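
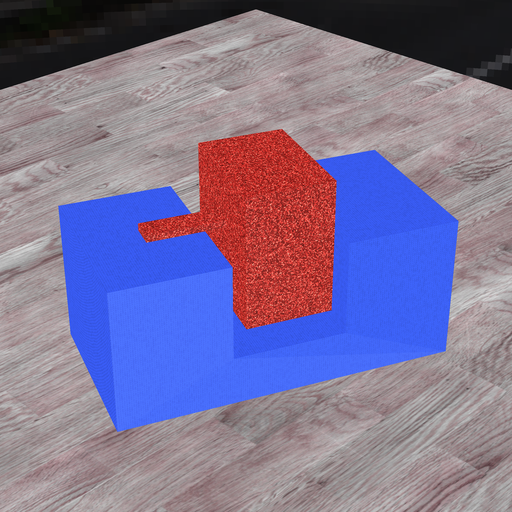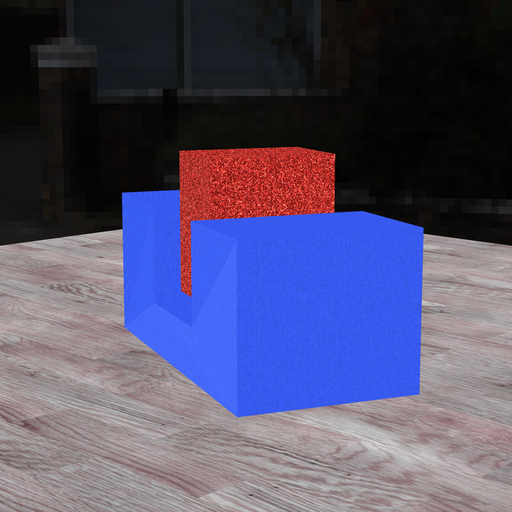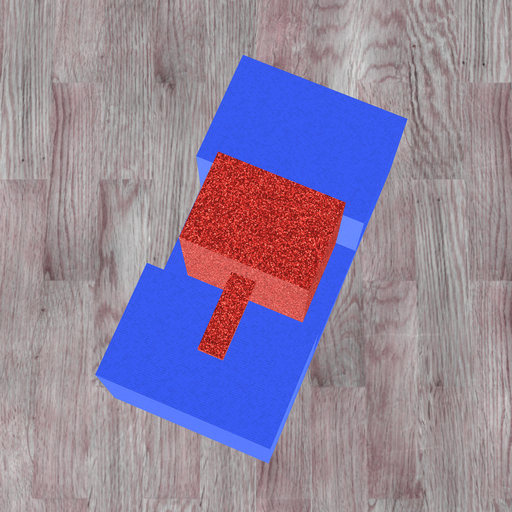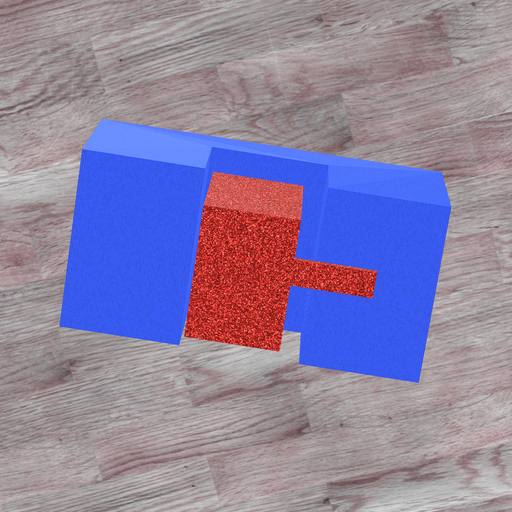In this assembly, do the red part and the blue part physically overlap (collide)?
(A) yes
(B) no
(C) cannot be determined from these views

(B) no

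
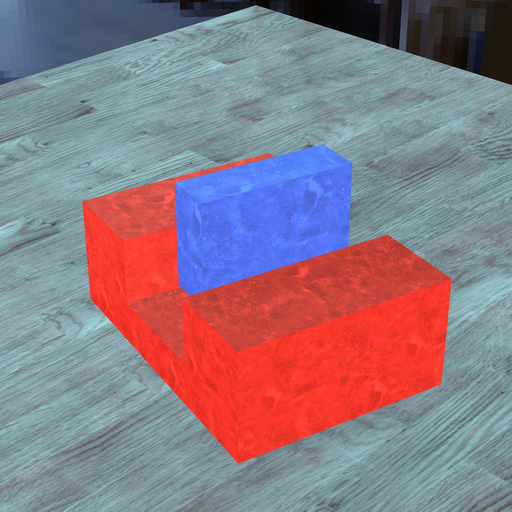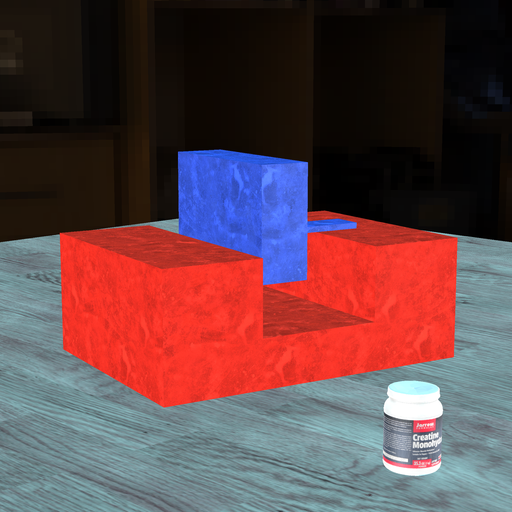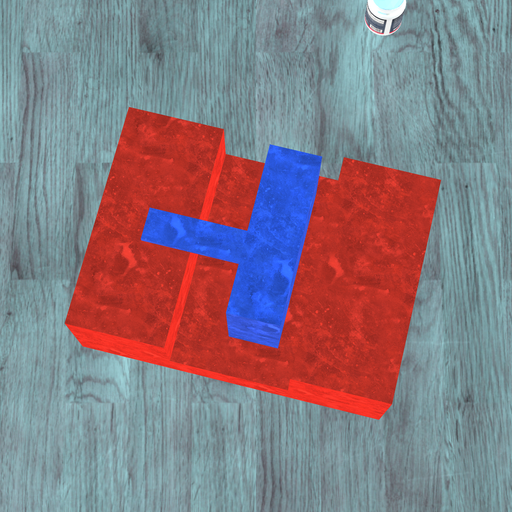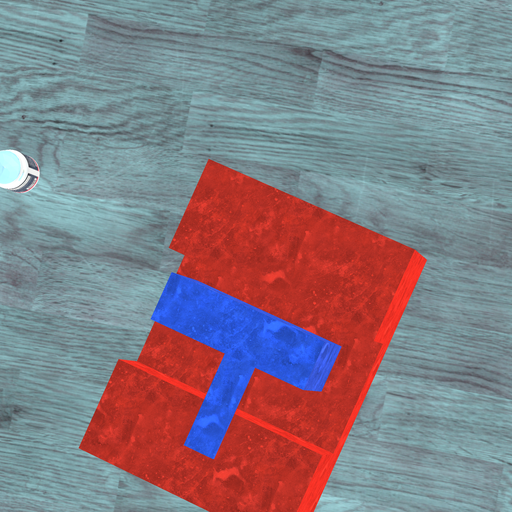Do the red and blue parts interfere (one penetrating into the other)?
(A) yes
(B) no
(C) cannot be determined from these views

(B) no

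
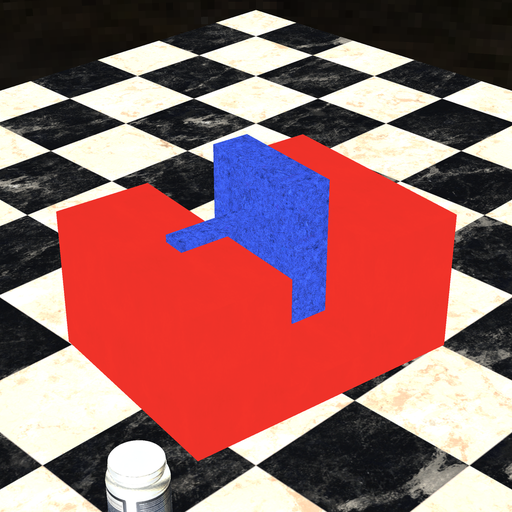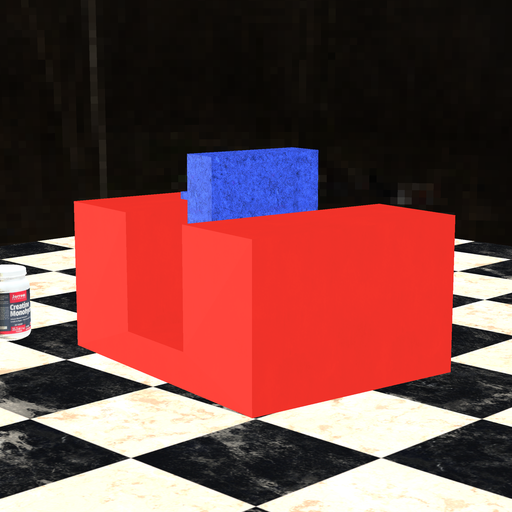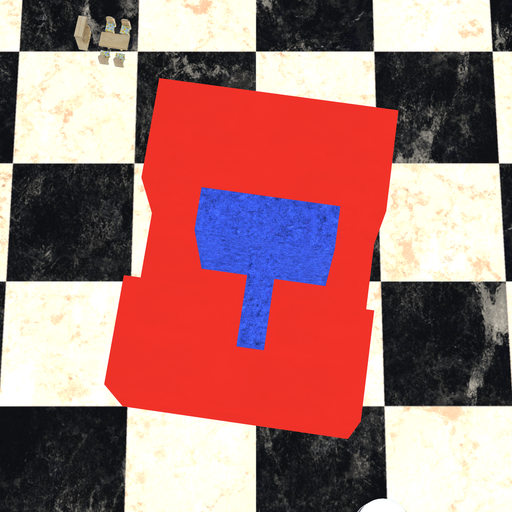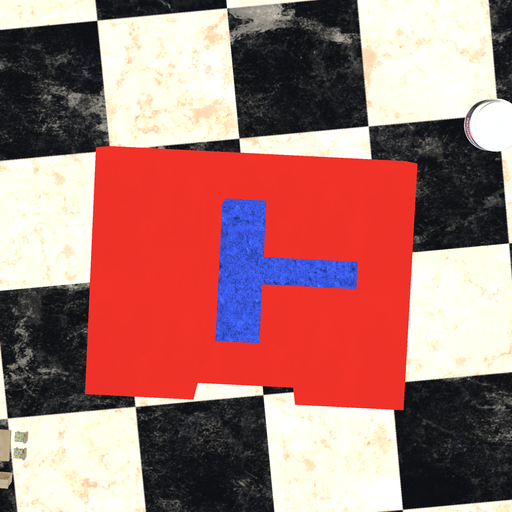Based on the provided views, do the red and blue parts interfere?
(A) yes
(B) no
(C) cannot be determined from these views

(B) no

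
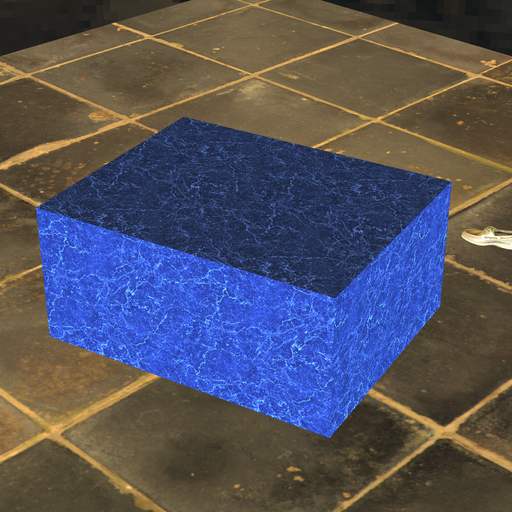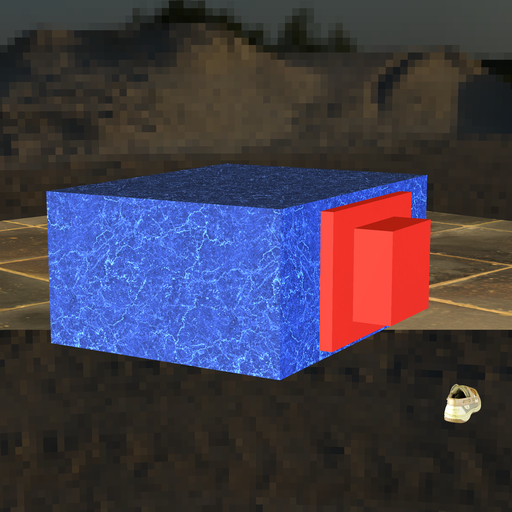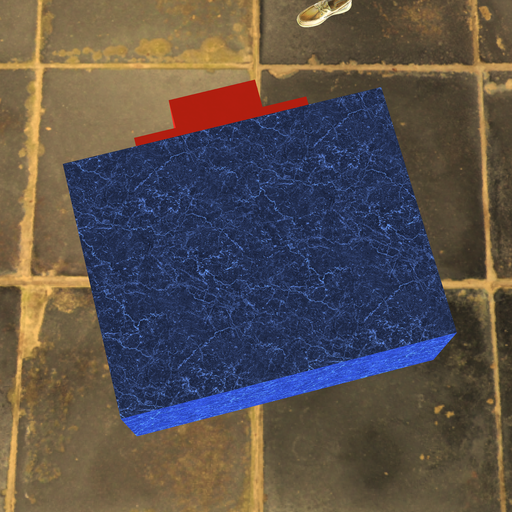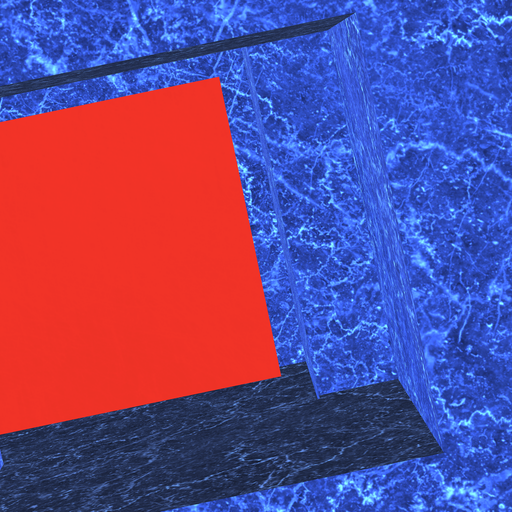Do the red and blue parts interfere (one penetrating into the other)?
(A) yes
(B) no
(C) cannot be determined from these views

(B) no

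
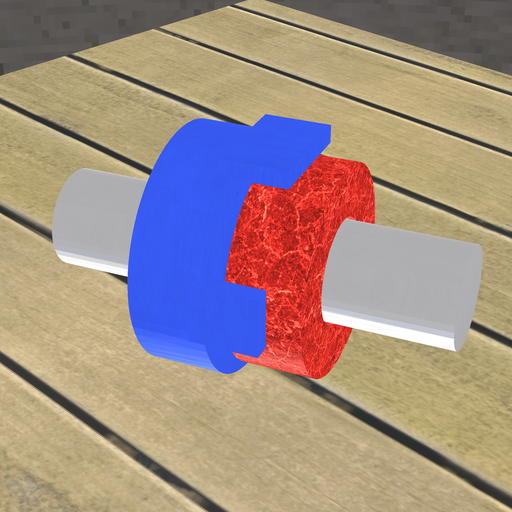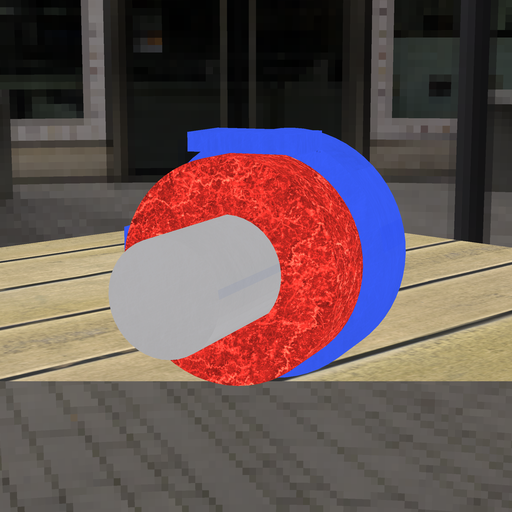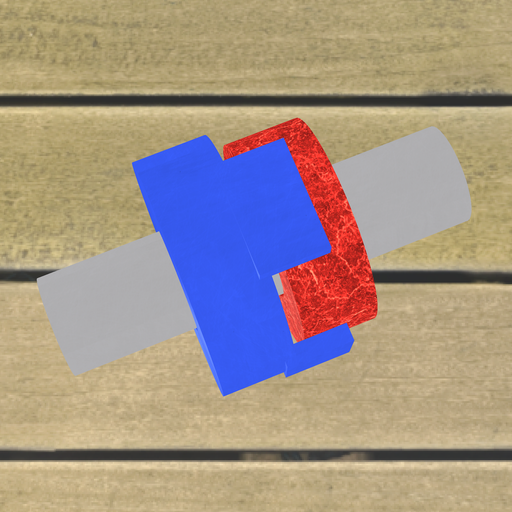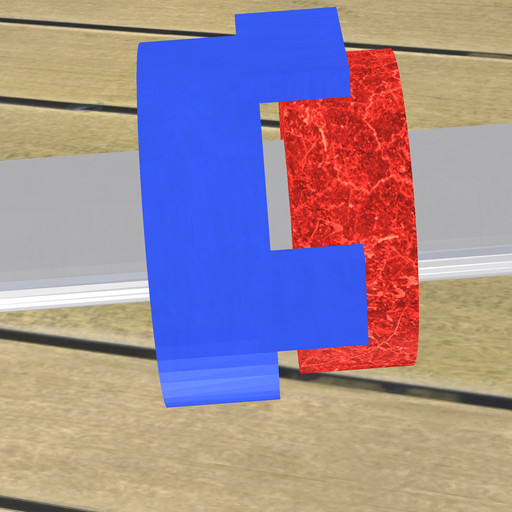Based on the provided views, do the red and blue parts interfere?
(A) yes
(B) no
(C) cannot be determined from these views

(B) no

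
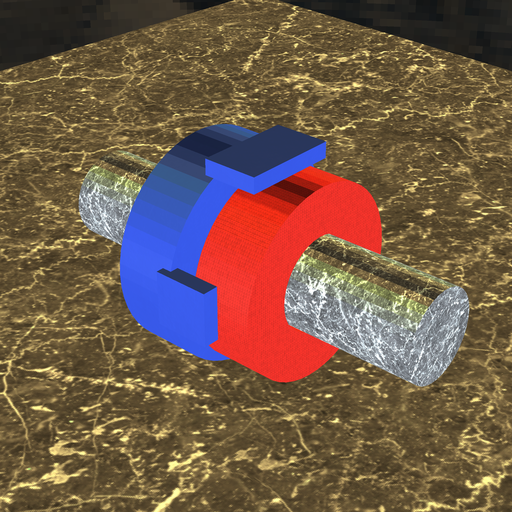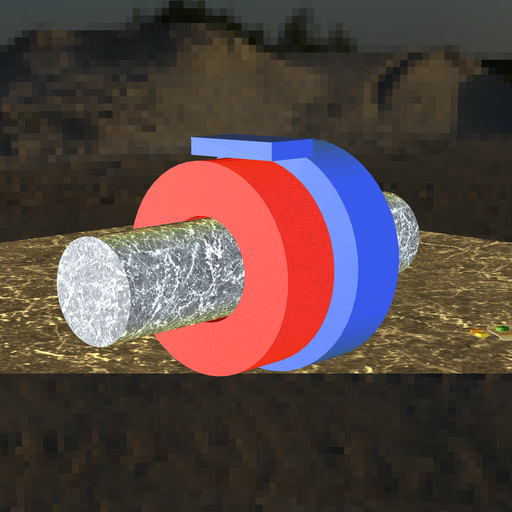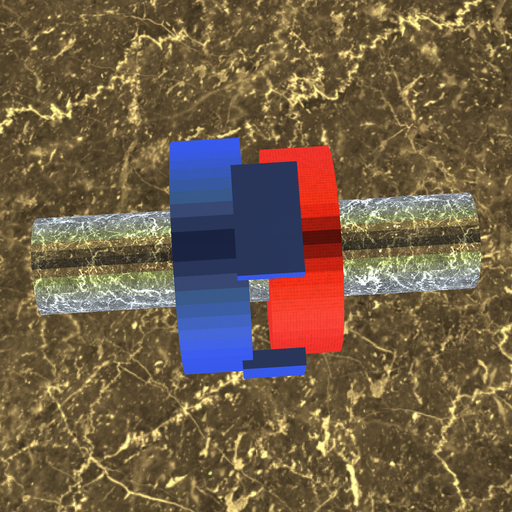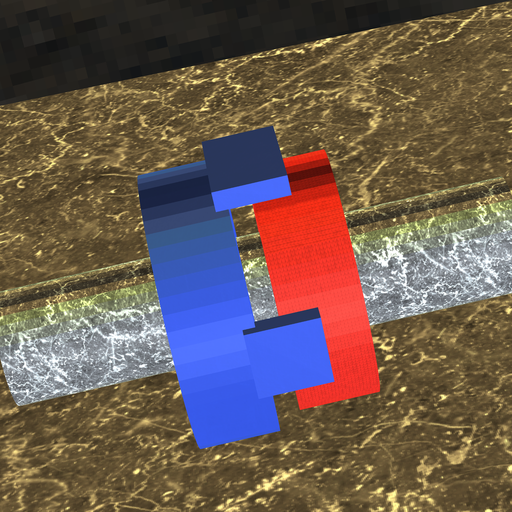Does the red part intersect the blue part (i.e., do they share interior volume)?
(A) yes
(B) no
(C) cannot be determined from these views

(B) no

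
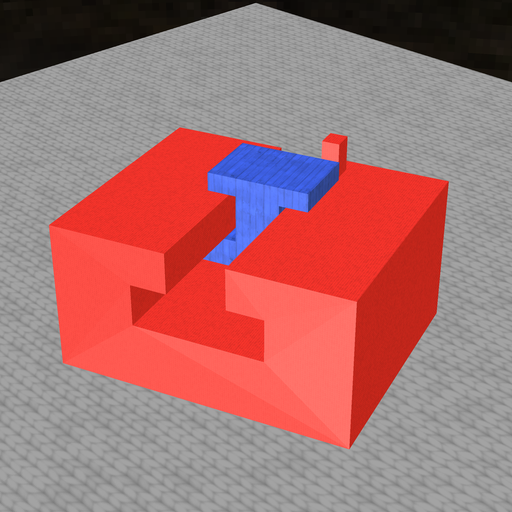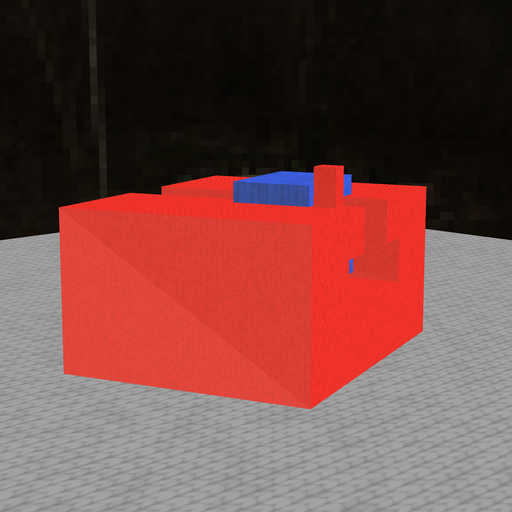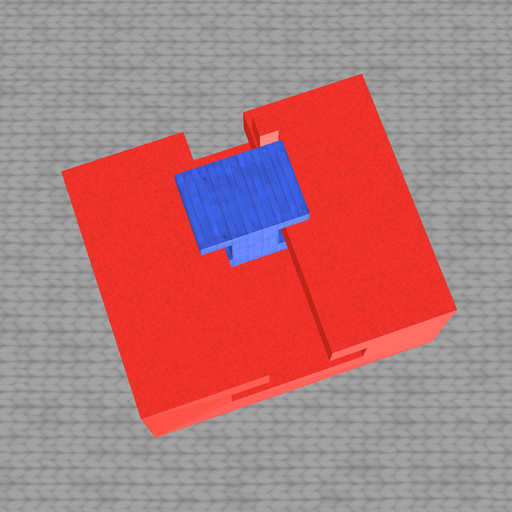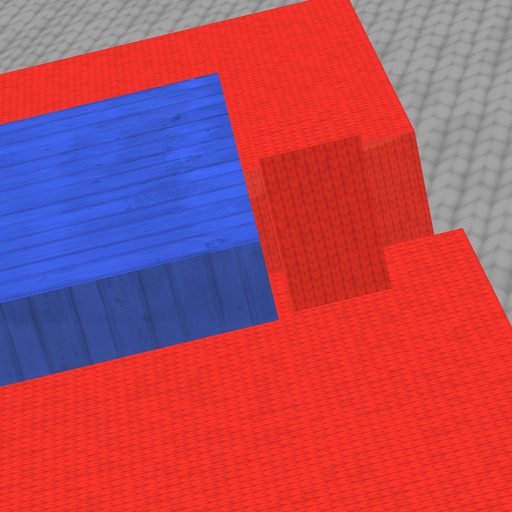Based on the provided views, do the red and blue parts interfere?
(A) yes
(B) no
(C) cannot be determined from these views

(B) no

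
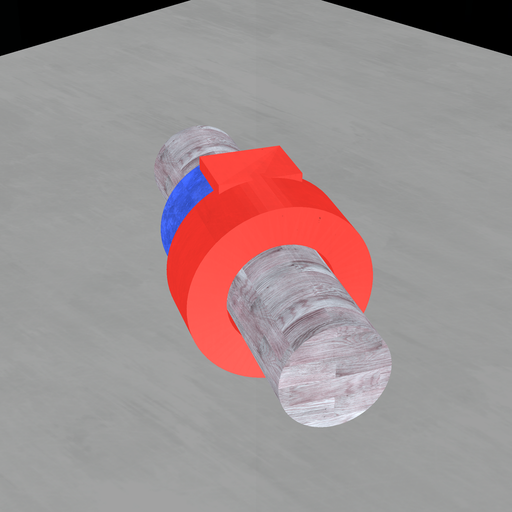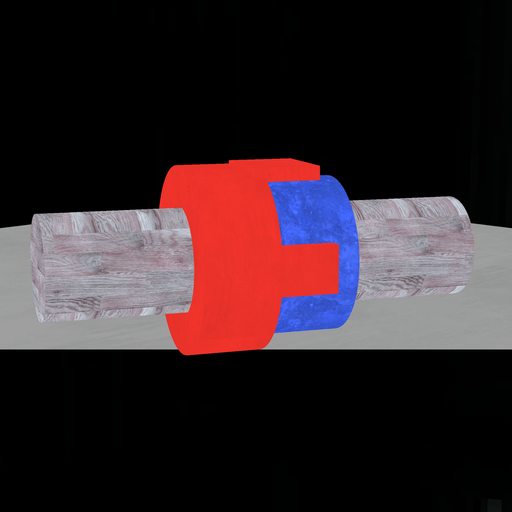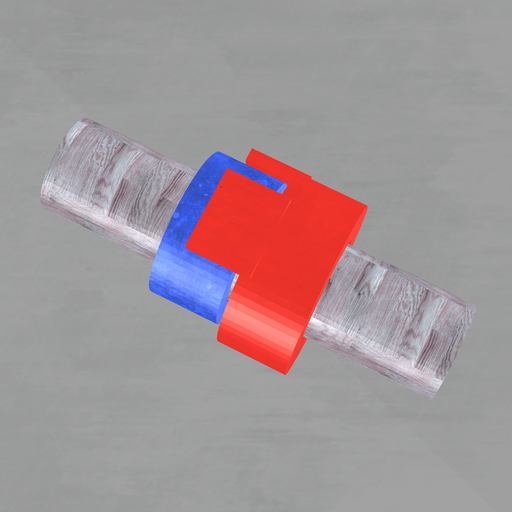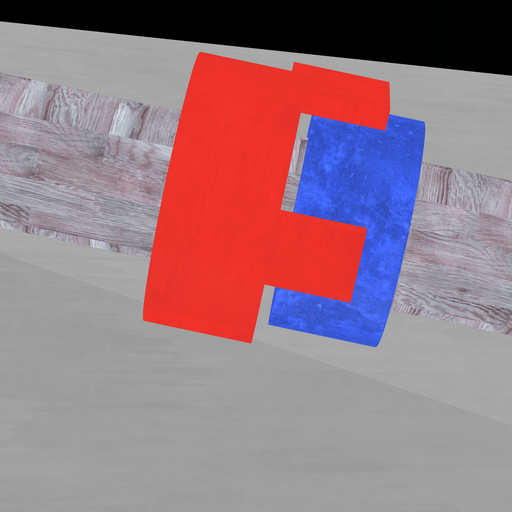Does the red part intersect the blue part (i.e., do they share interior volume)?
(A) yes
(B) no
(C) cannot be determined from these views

(B) no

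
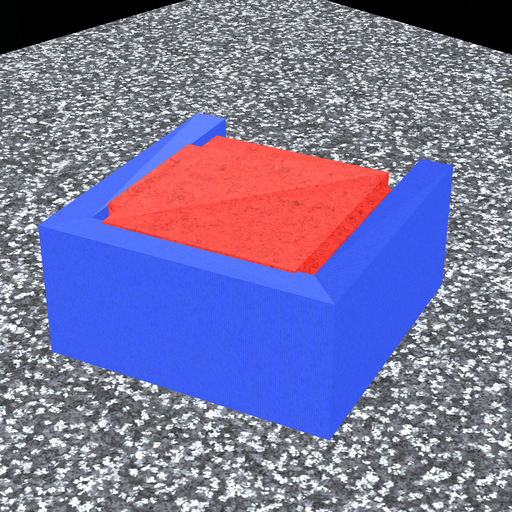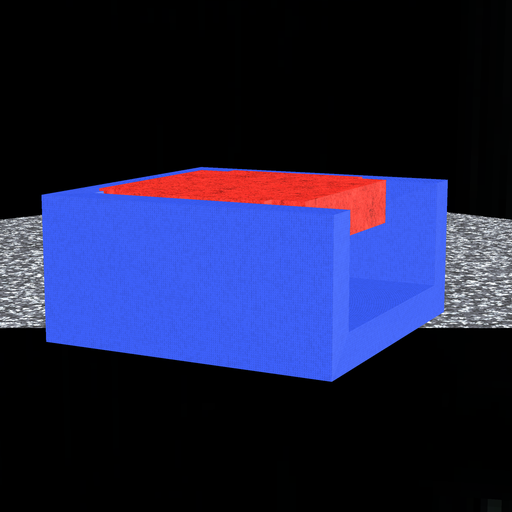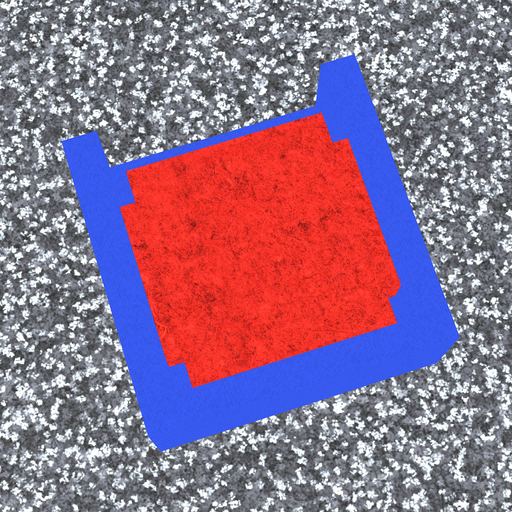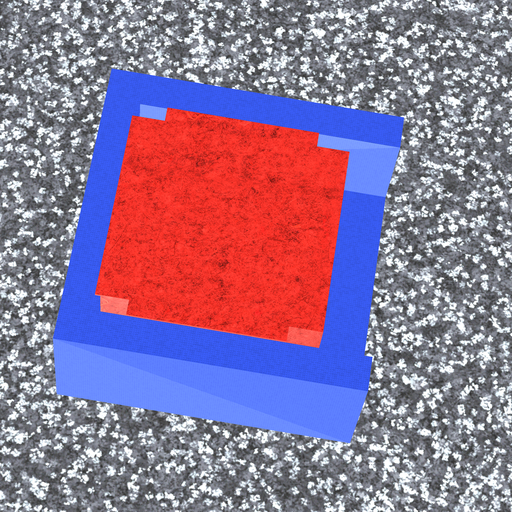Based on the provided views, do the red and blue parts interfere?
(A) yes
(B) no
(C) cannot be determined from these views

(A) yes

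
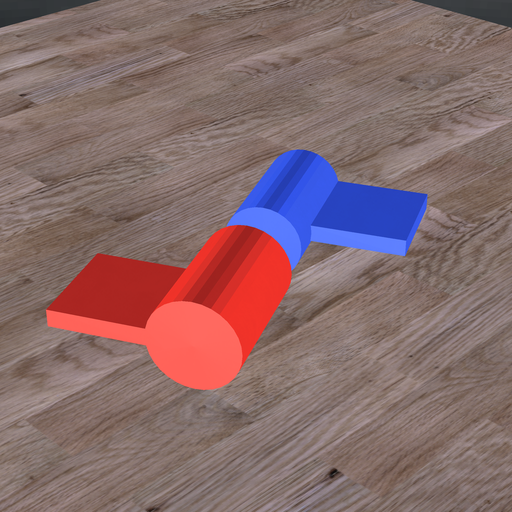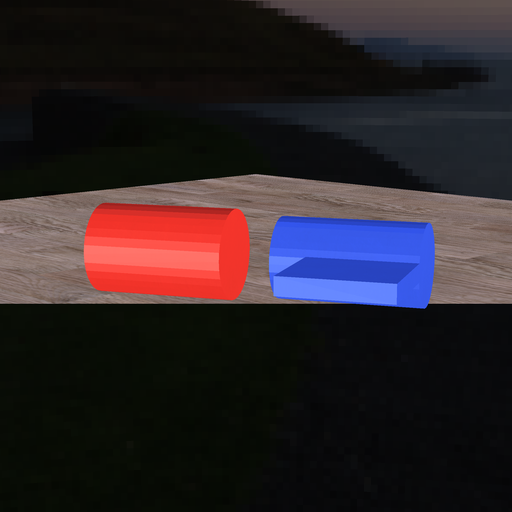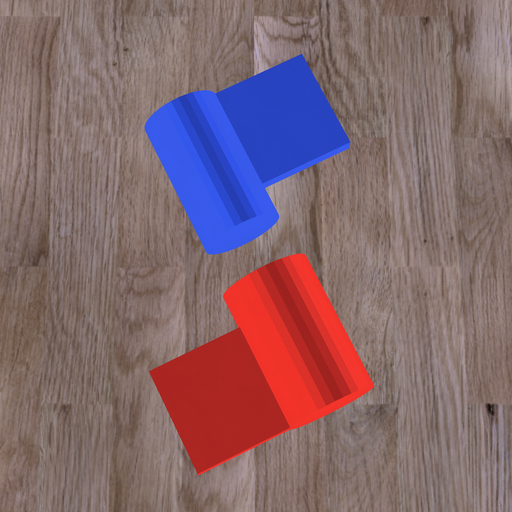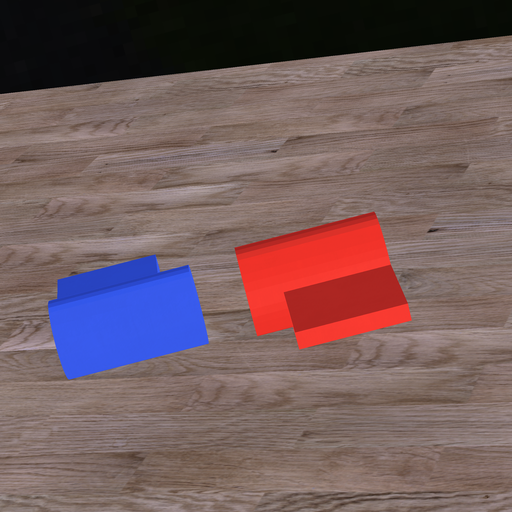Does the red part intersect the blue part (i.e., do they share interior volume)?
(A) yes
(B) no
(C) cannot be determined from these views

(B) no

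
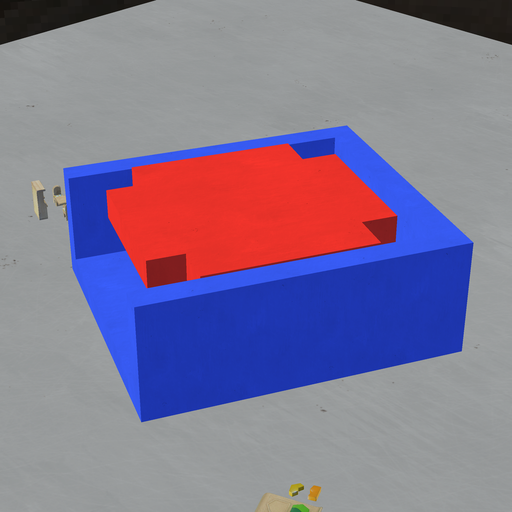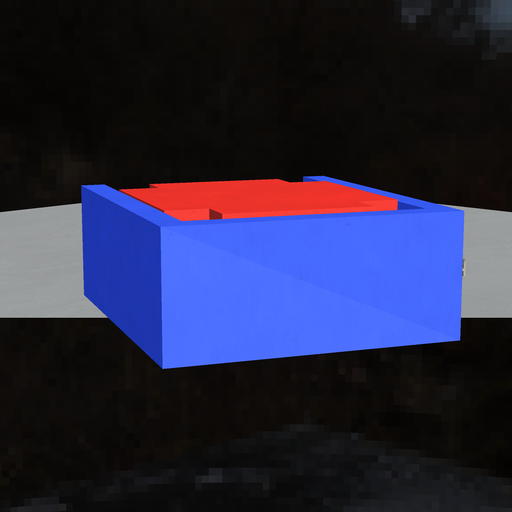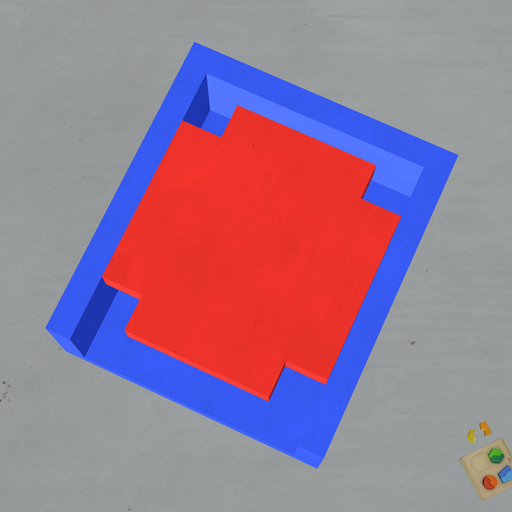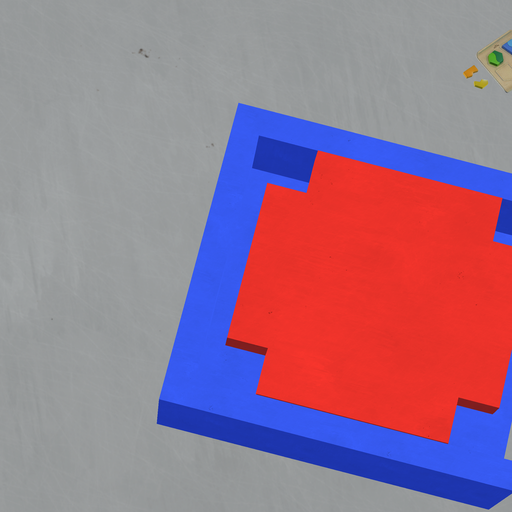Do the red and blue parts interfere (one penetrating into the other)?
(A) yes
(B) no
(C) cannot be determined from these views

(B) no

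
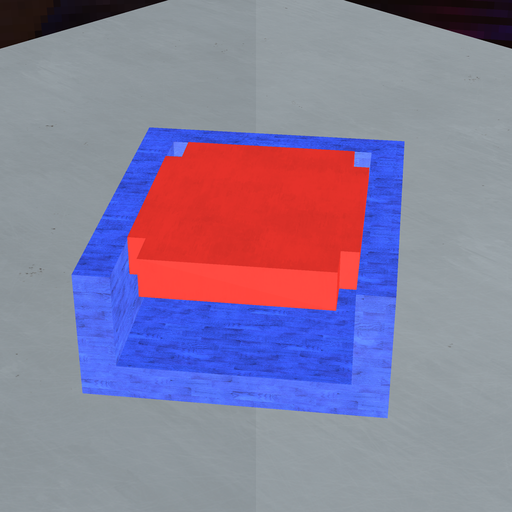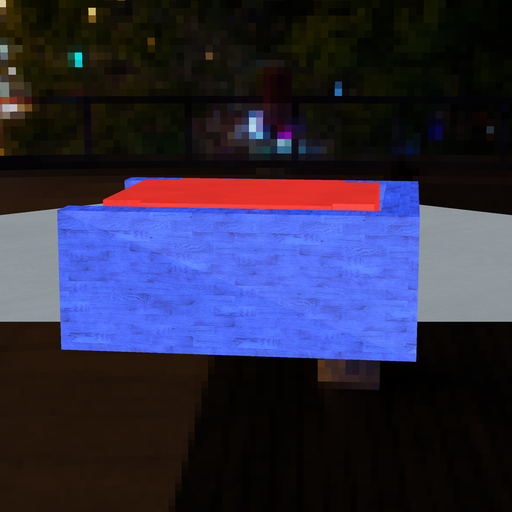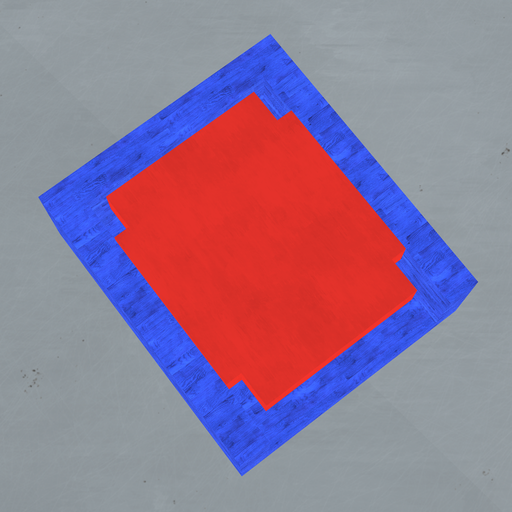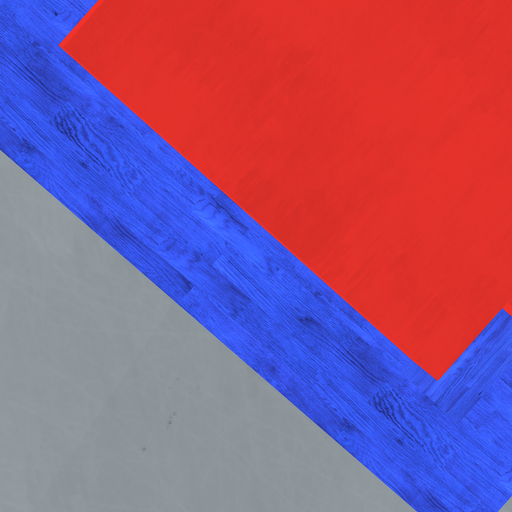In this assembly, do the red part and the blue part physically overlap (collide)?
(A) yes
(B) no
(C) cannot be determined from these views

(B) no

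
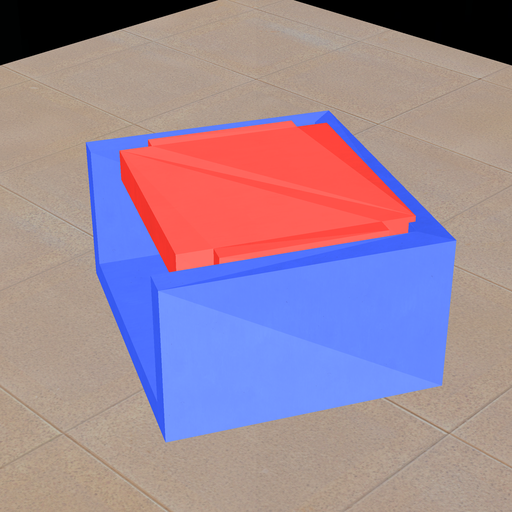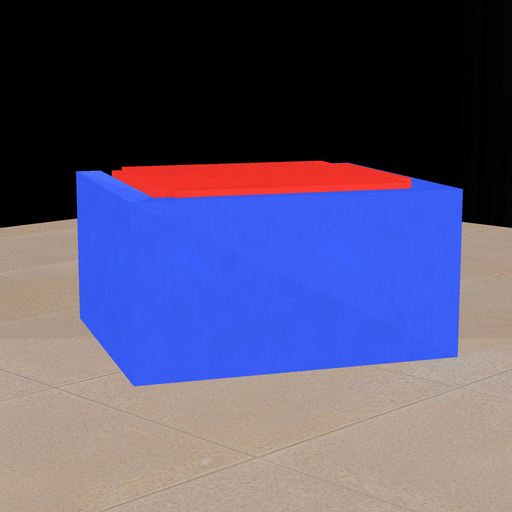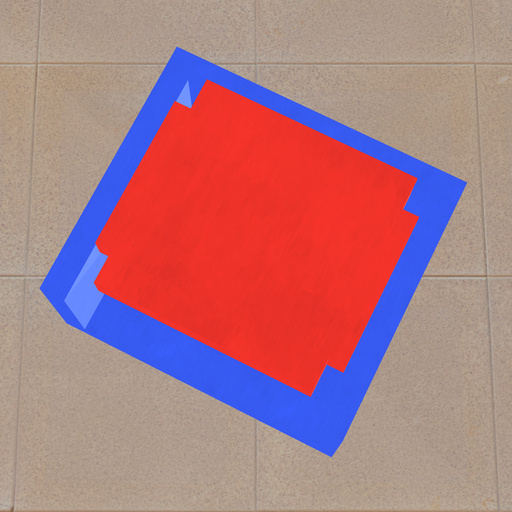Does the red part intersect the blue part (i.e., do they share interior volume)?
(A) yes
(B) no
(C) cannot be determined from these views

(A) yes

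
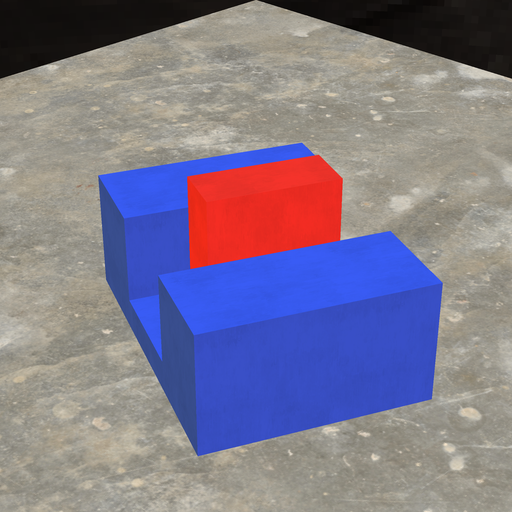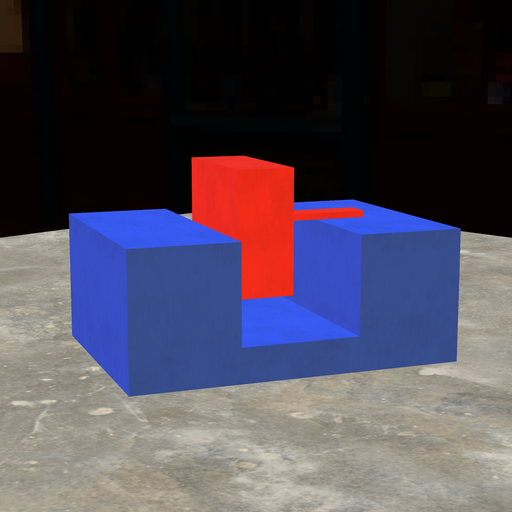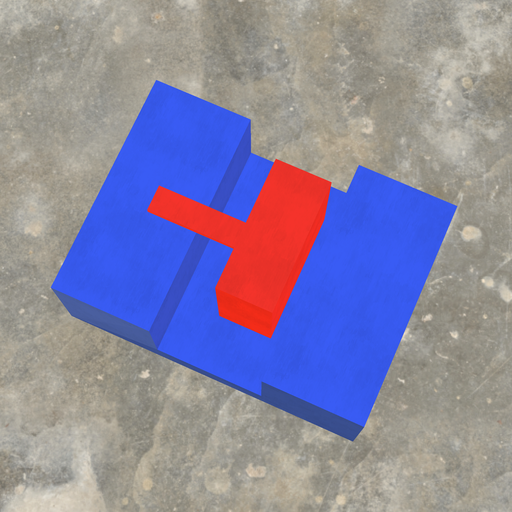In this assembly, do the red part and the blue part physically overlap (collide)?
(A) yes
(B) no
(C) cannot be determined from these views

(B) no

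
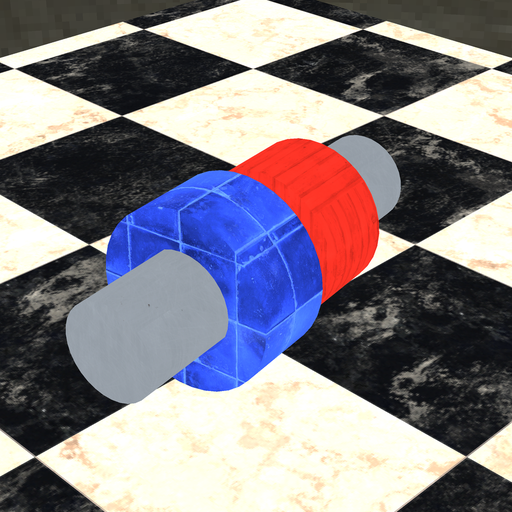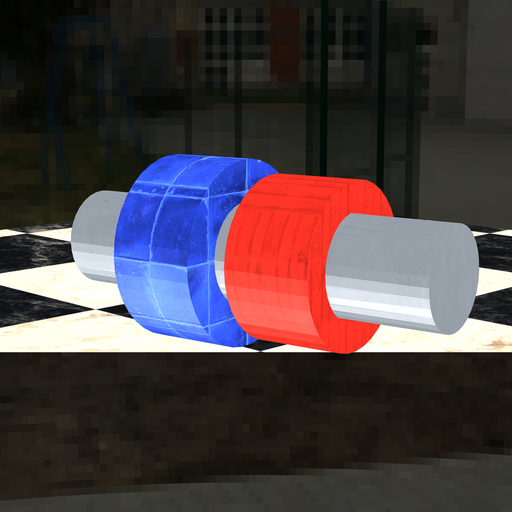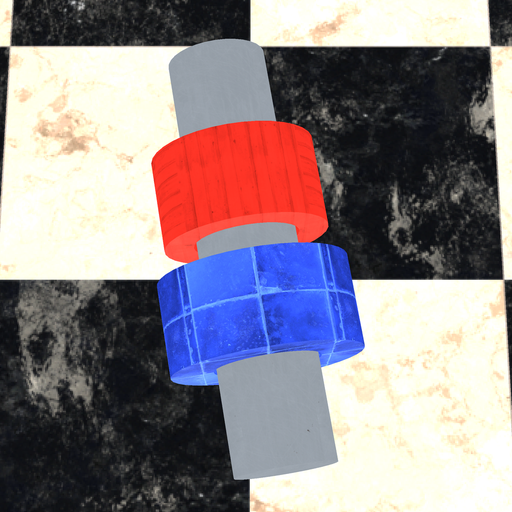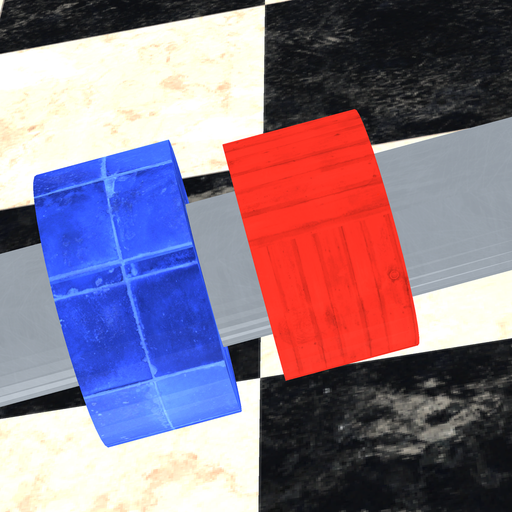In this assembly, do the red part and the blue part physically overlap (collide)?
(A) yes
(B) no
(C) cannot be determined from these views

(B) no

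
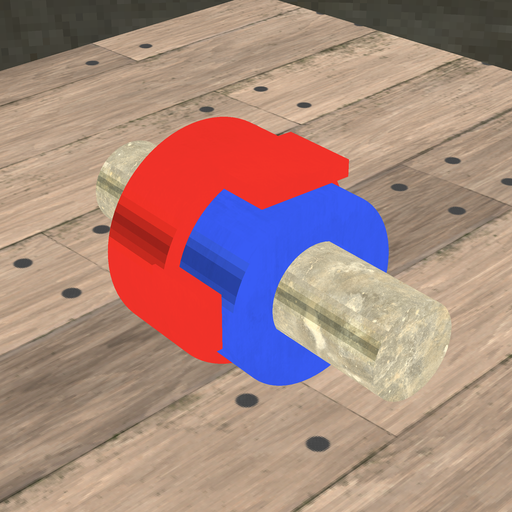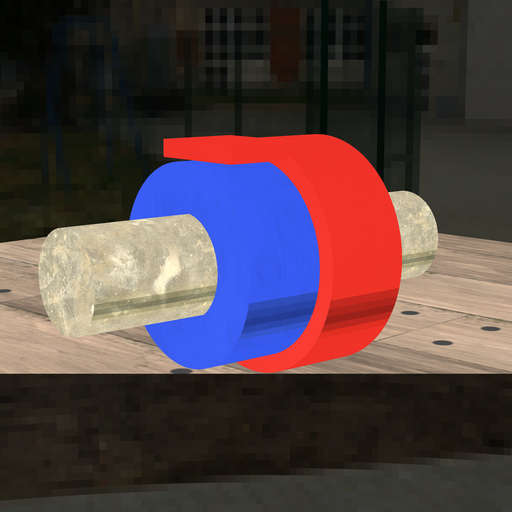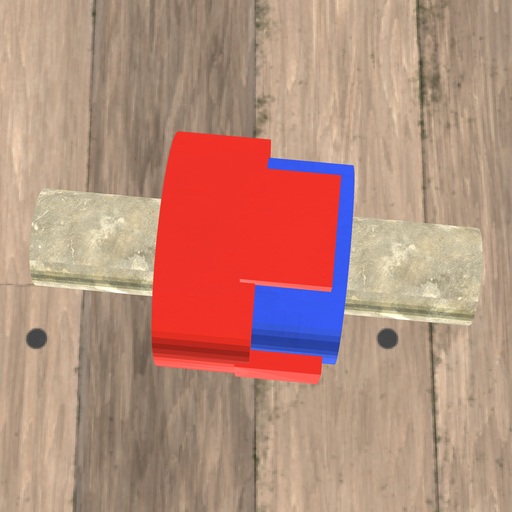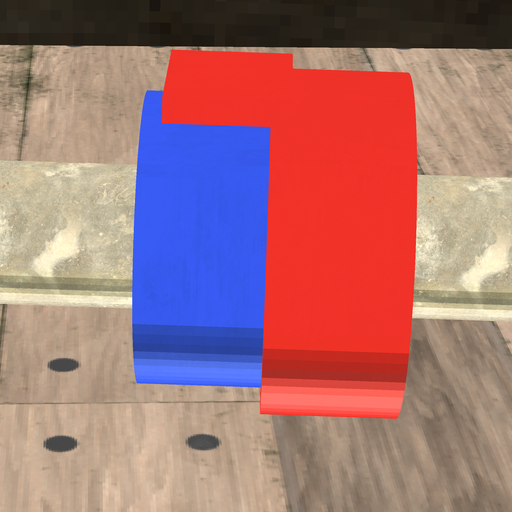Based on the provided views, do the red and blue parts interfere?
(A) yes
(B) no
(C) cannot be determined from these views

(A) yes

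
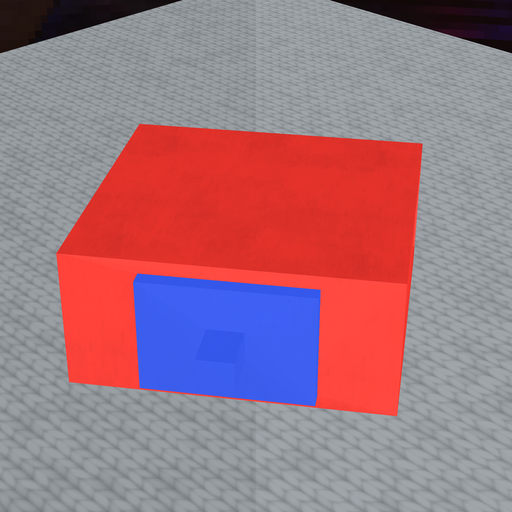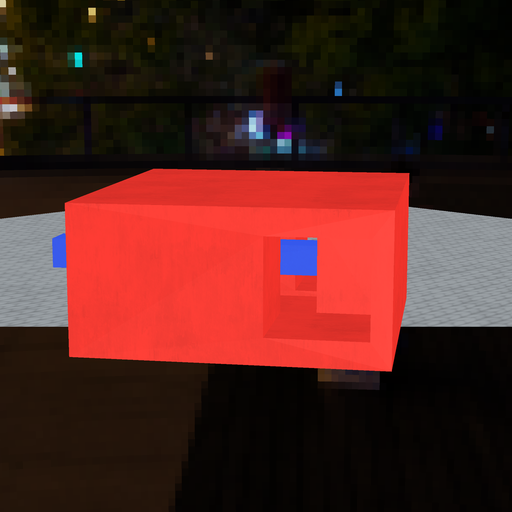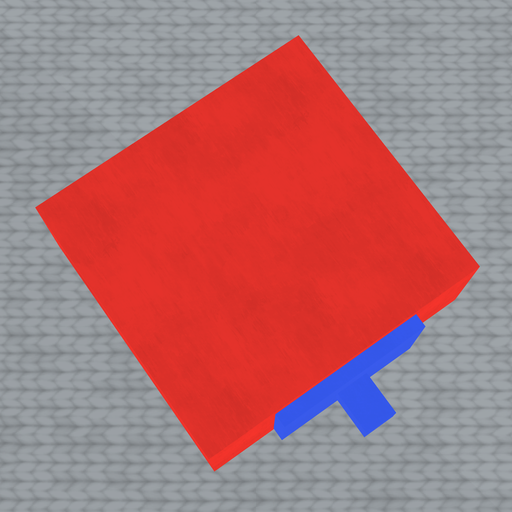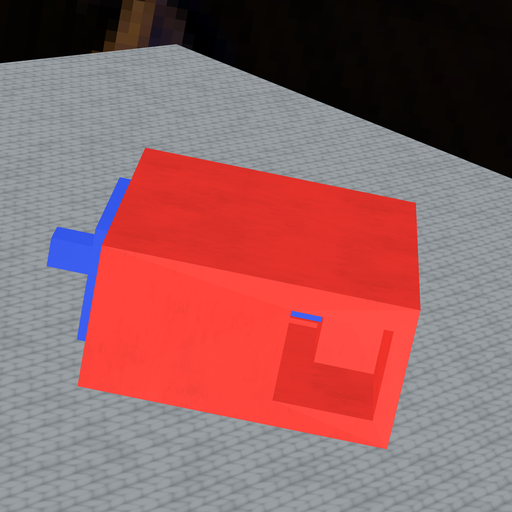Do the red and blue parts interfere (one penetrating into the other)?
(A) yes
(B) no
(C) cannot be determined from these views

(A) yes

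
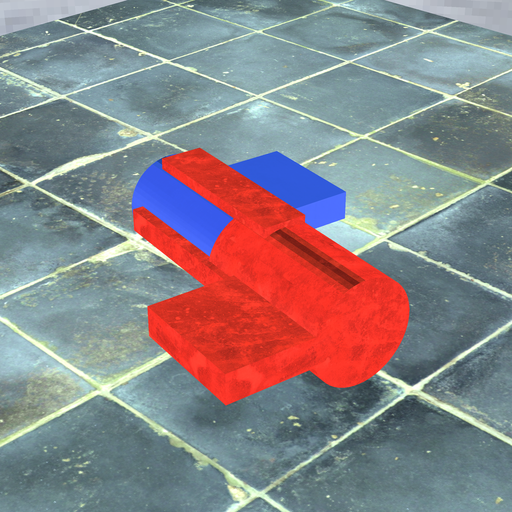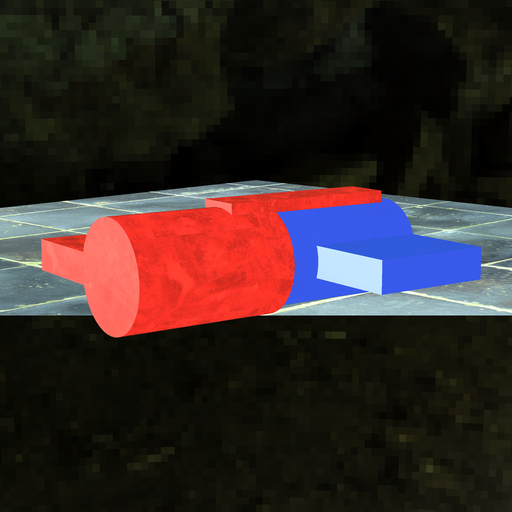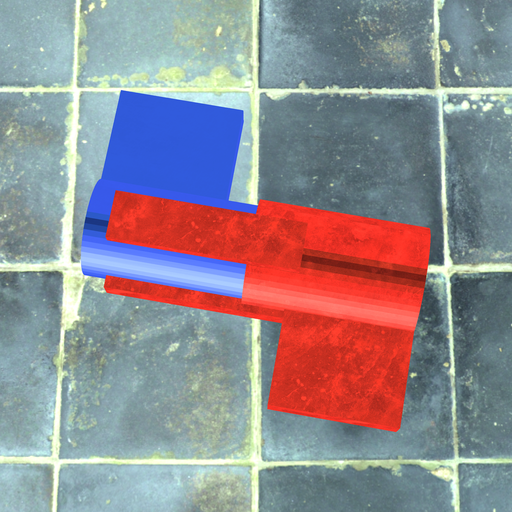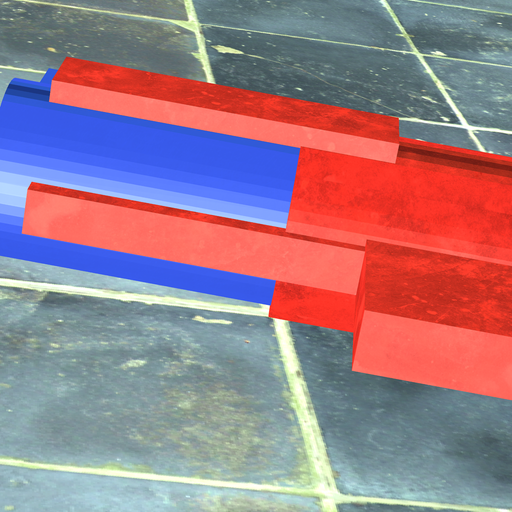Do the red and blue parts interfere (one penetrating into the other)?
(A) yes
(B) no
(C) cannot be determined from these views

(A) yes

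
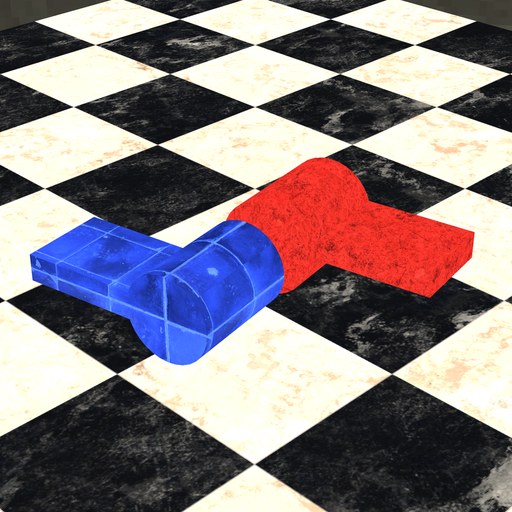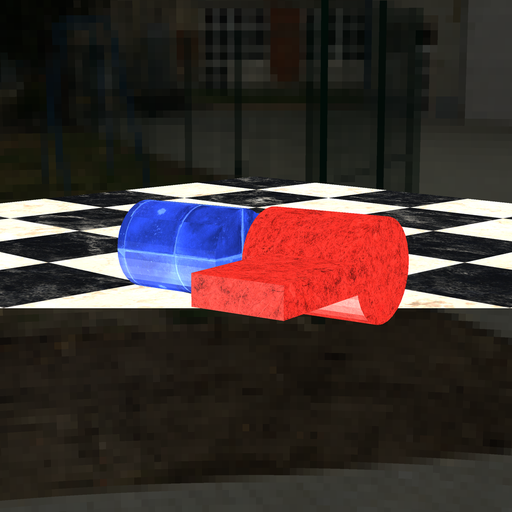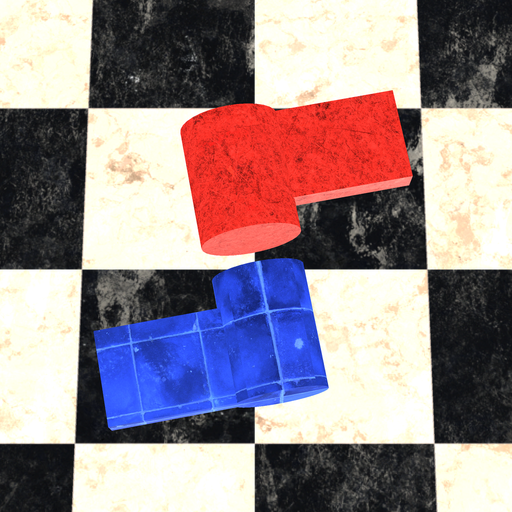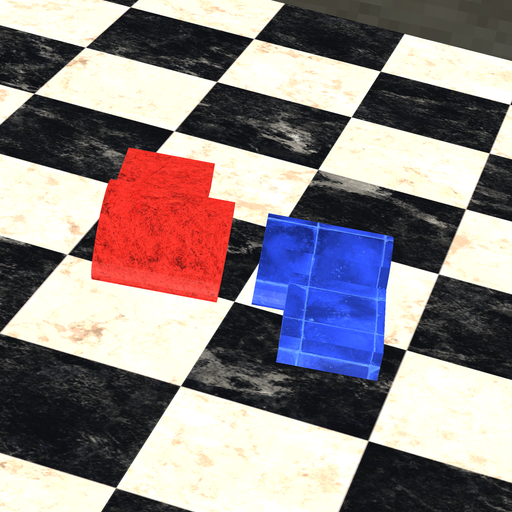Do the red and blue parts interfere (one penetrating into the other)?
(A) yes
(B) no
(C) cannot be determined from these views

(B) no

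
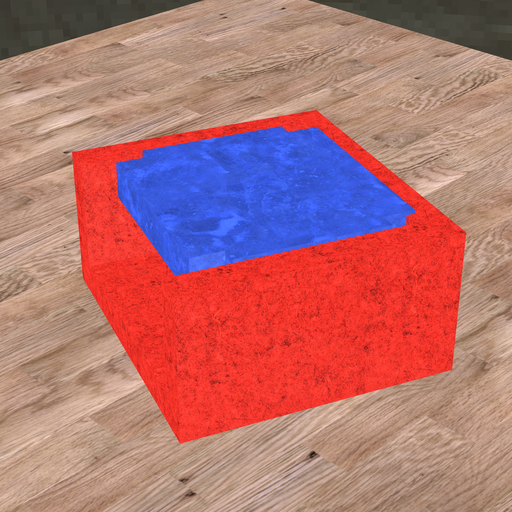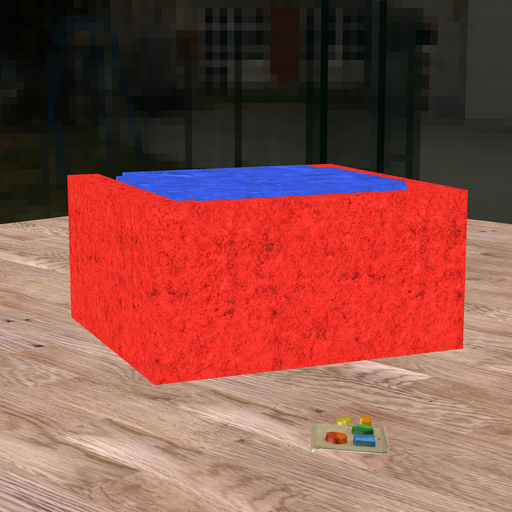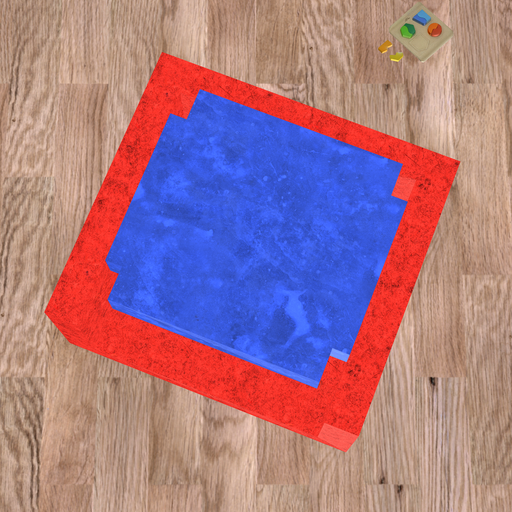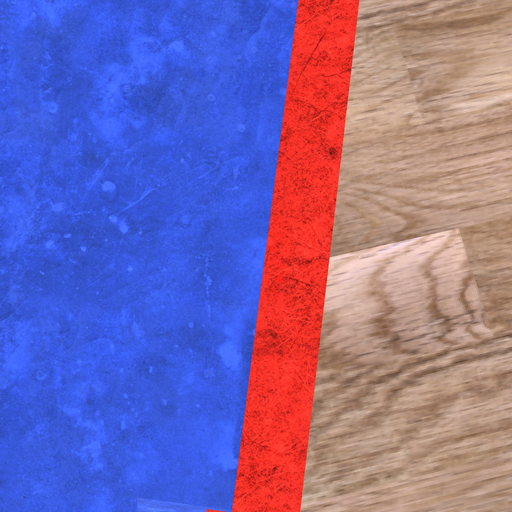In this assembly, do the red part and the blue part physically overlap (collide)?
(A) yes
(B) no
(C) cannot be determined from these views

(A) yes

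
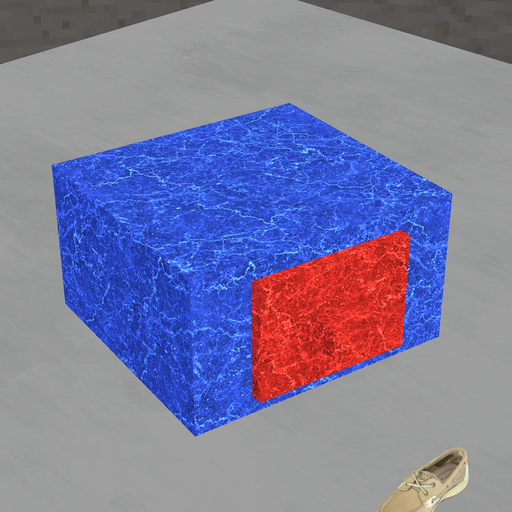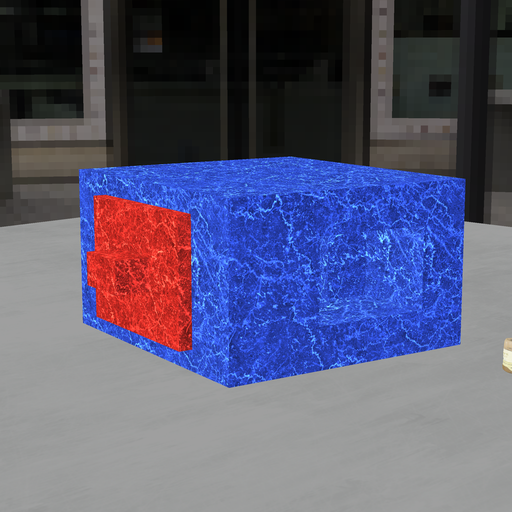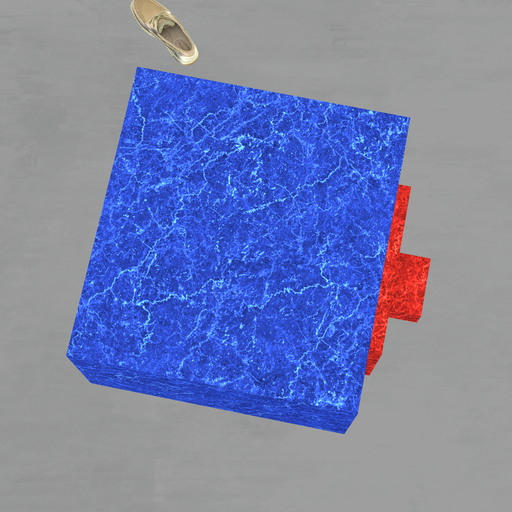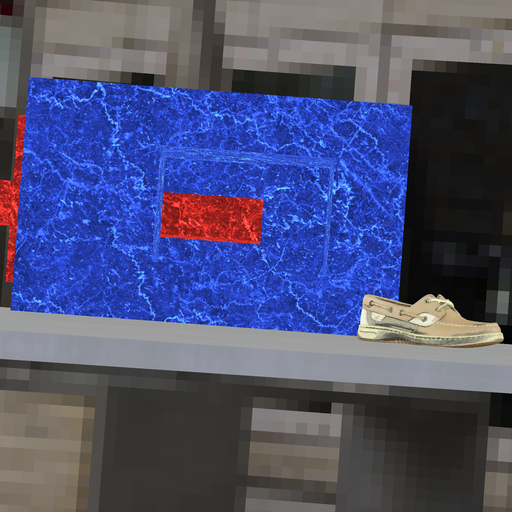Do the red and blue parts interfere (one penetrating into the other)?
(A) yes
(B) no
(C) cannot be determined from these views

(A) yes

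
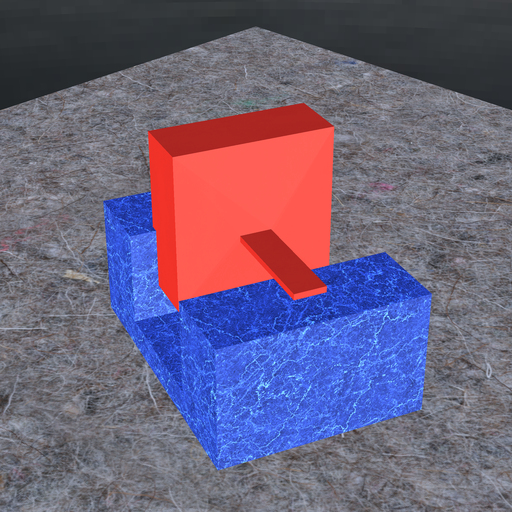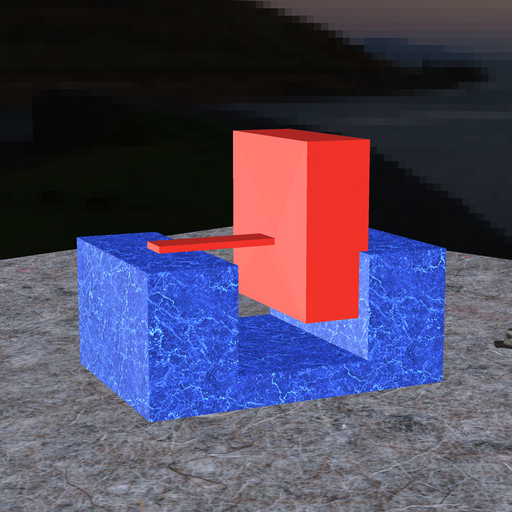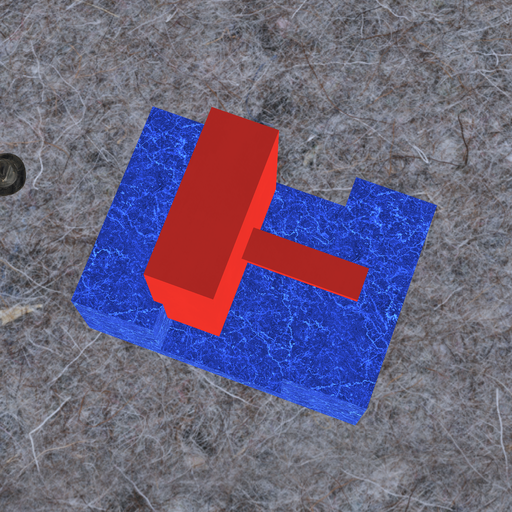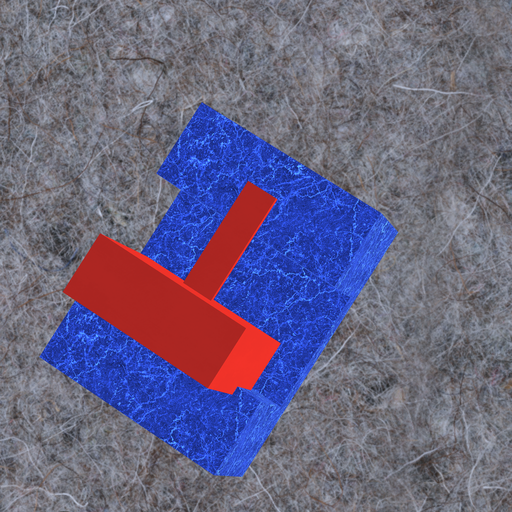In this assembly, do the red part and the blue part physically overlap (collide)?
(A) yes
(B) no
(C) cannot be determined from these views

(A) yes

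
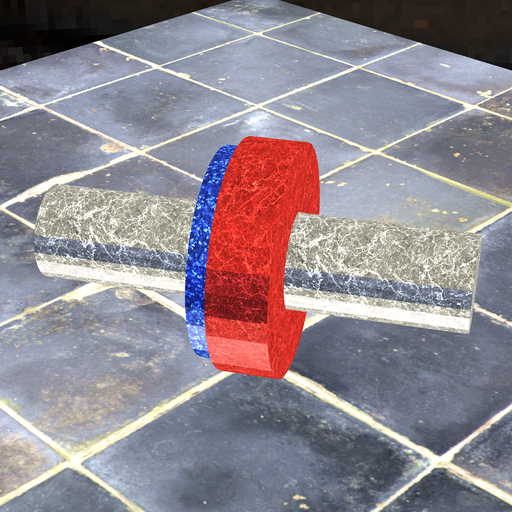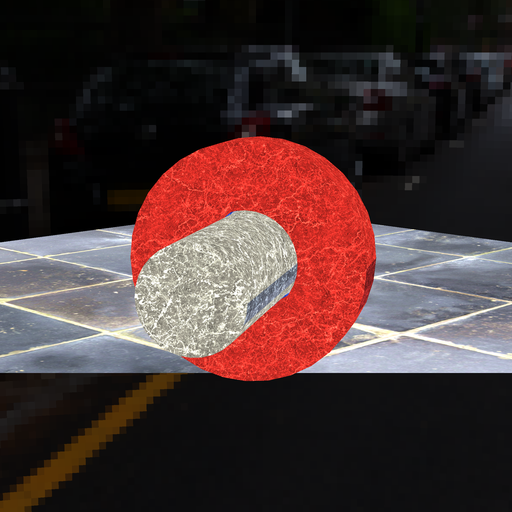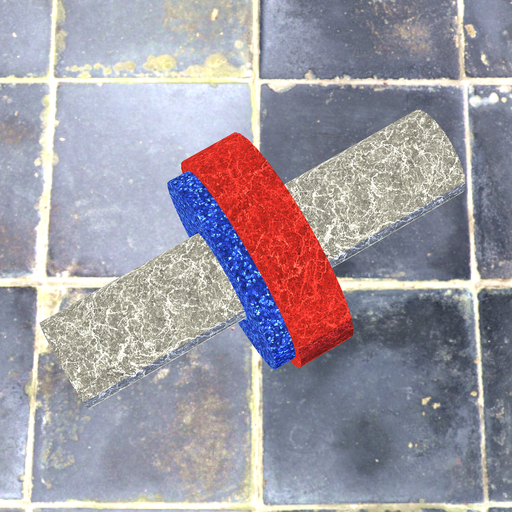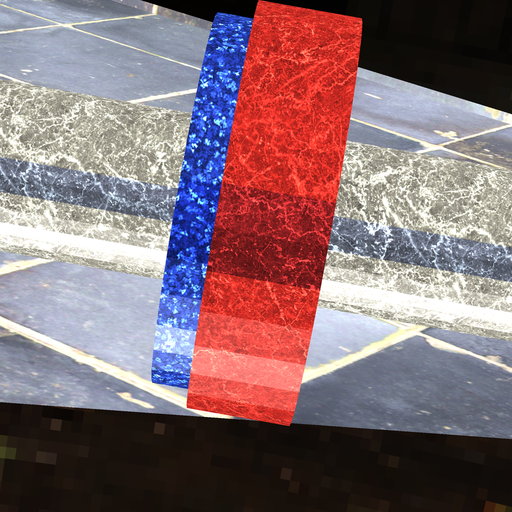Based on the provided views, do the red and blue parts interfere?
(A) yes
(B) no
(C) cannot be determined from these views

(A) yes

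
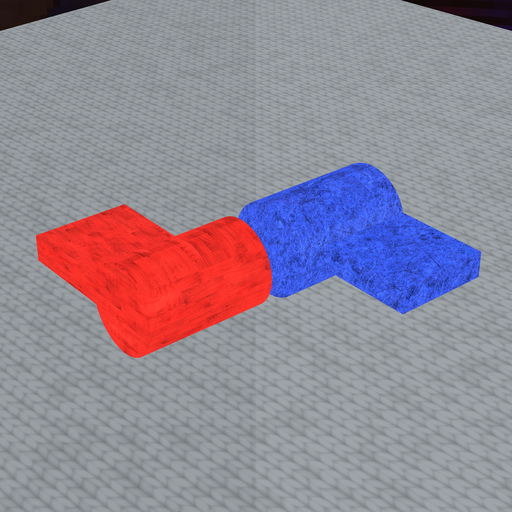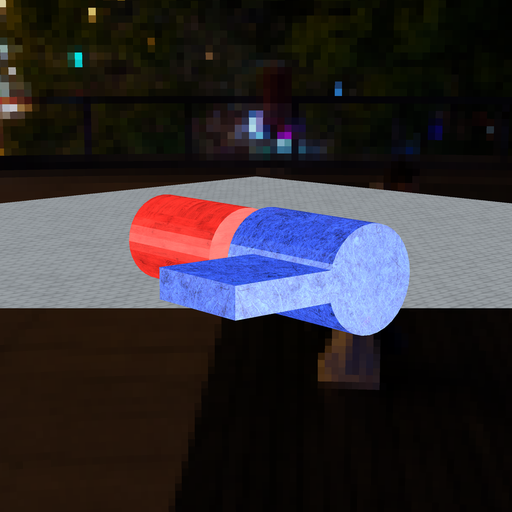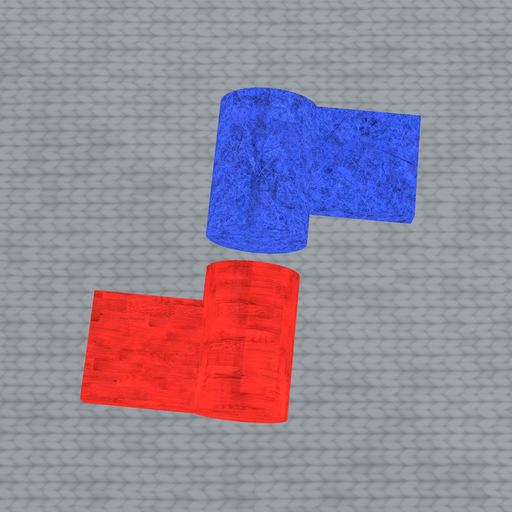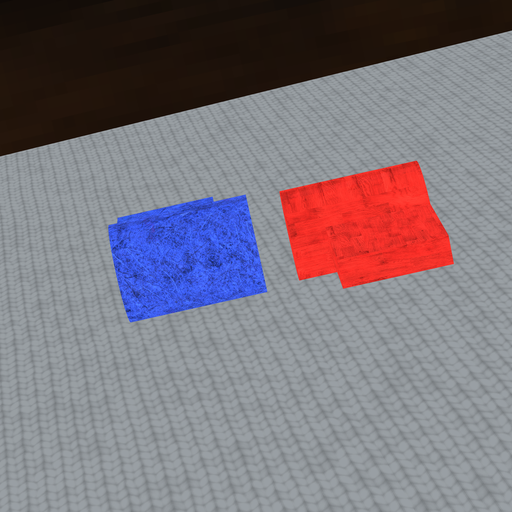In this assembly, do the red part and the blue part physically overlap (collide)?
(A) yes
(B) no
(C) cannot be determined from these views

(B) no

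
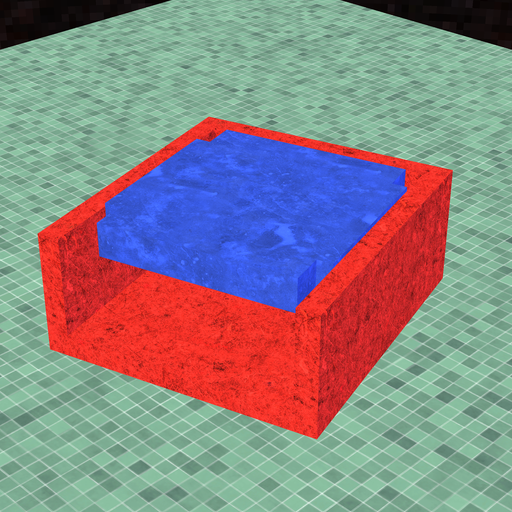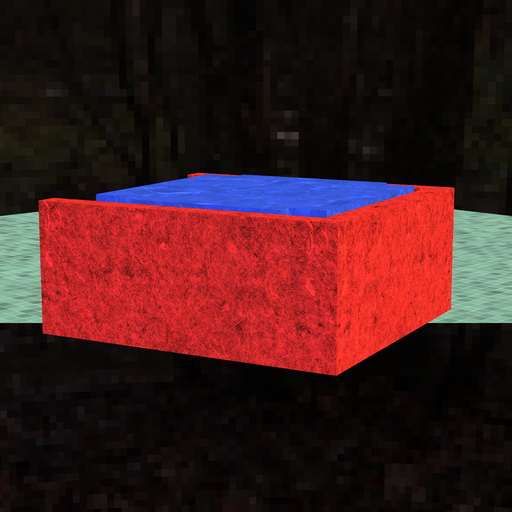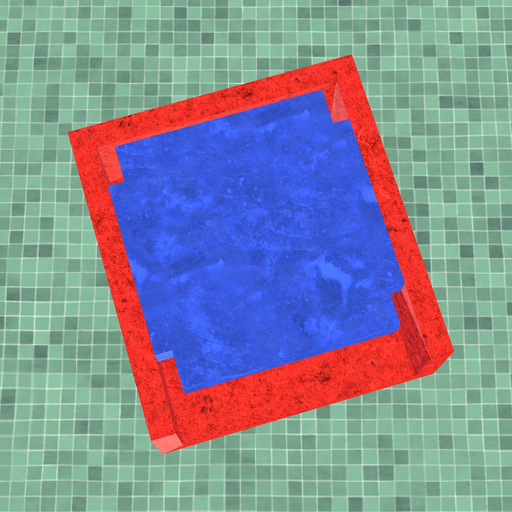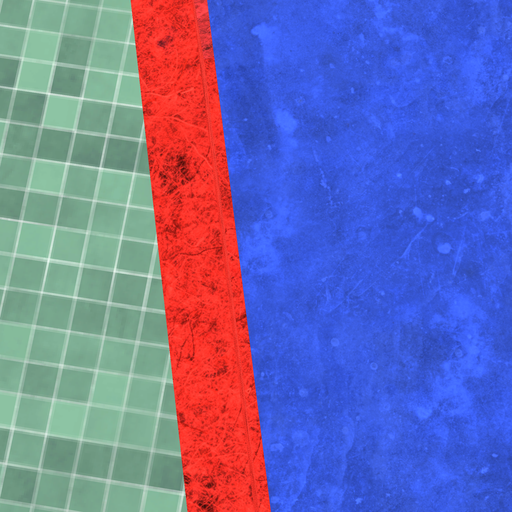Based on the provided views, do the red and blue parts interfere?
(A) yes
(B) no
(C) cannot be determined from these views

(B) no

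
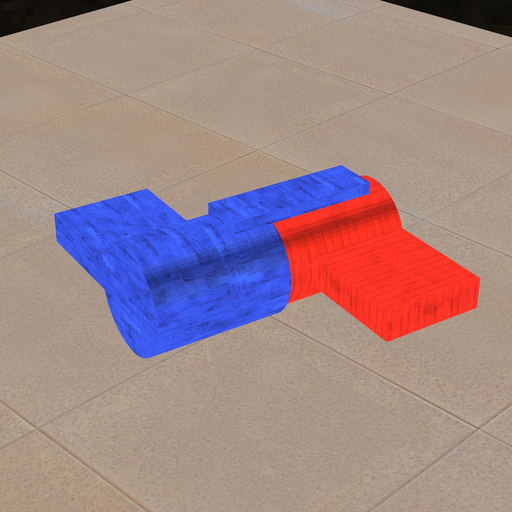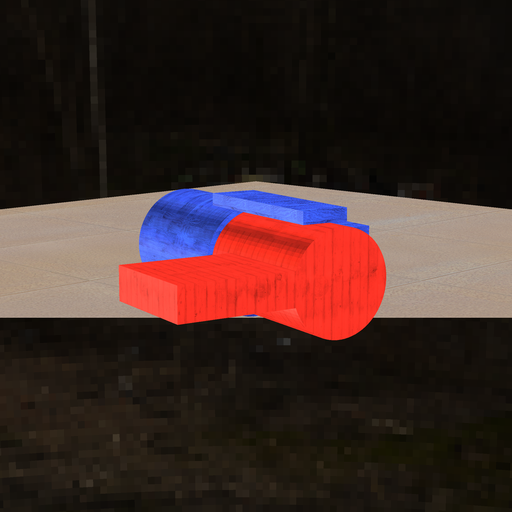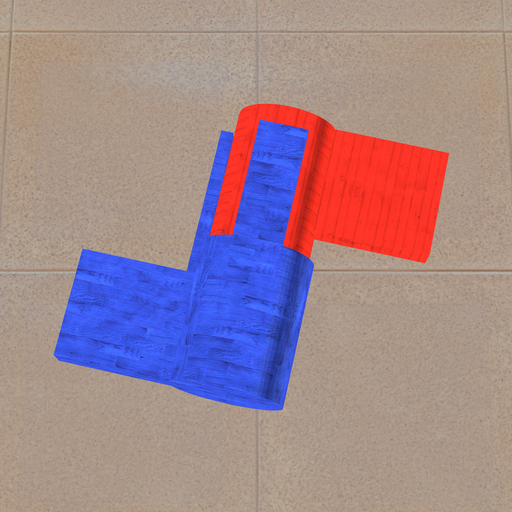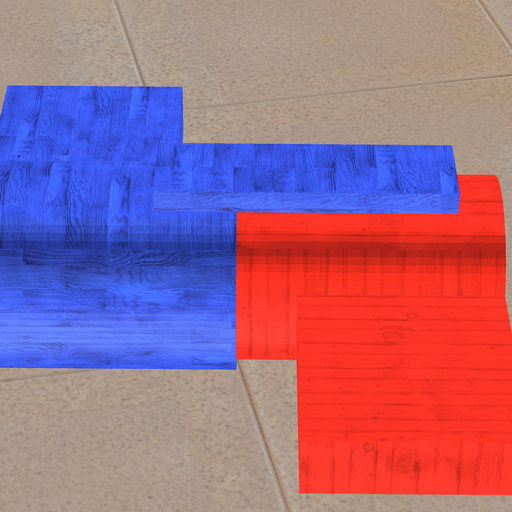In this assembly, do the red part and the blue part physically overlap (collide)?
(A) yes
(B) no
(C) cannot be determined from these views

(A) yes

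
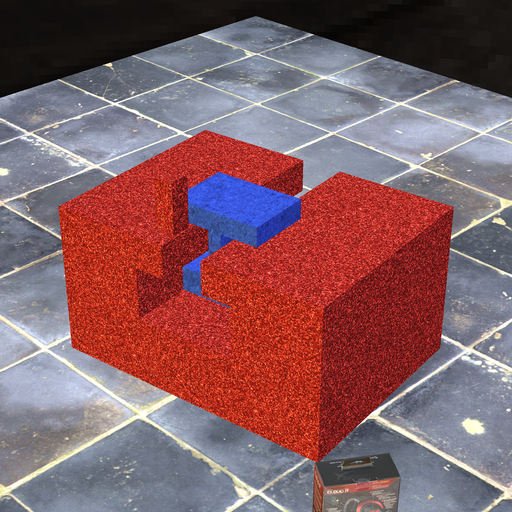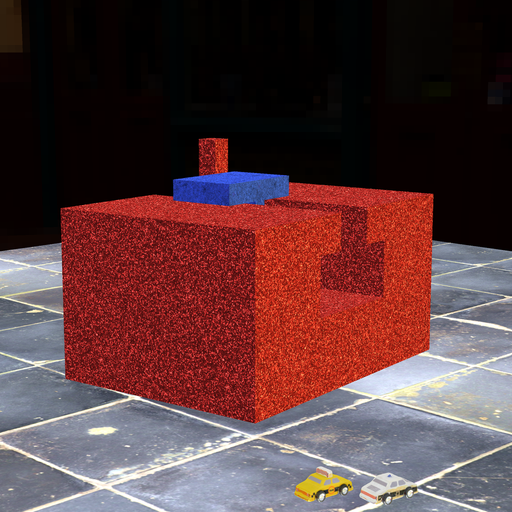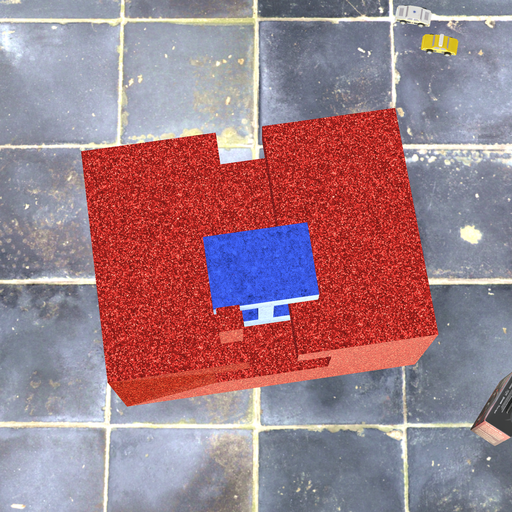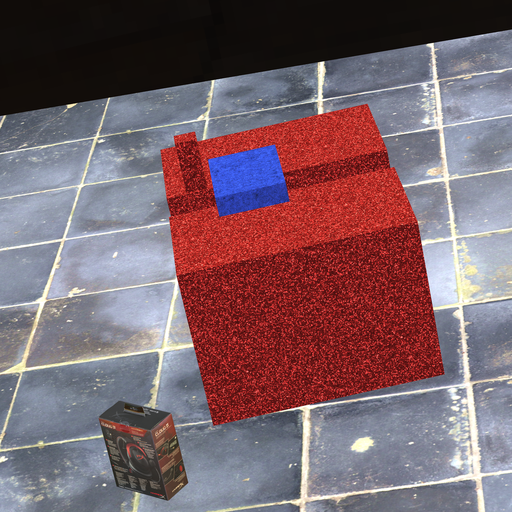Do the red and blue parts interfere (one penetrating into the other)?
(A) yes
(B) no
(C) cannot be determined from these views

(B) no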